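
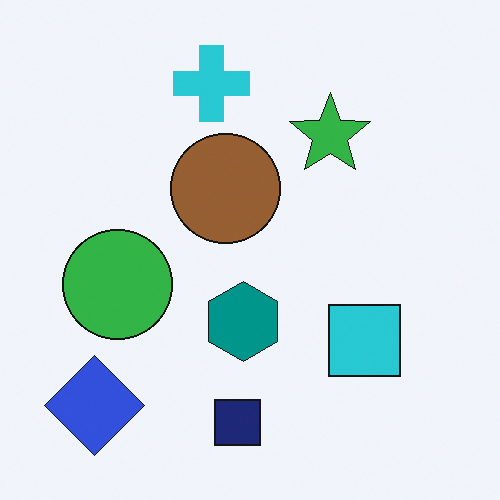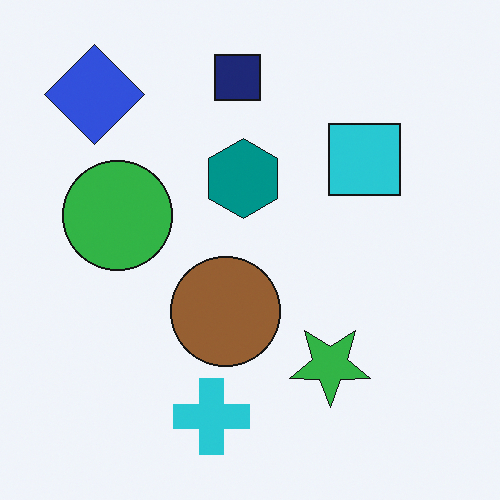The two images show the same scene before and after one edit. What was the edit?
This is the original image flipped vertically (top ↔ bottom).

The navy square is in the bottom of the first image and the top of the second — shapes on opposite sides of the horizontal midline have swapped in a mirror flip.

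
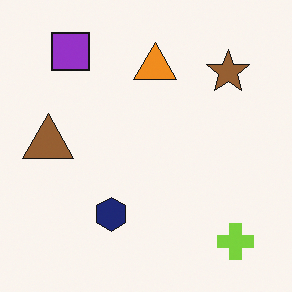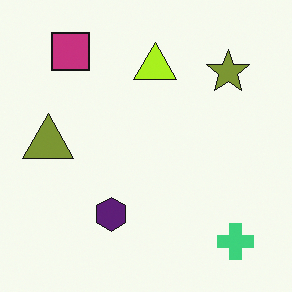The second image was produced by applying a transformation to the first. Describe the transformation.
Hue-shifted slightly.

Every shape's color has rotated by the same amount around the hue wheel — a uniform hue shift.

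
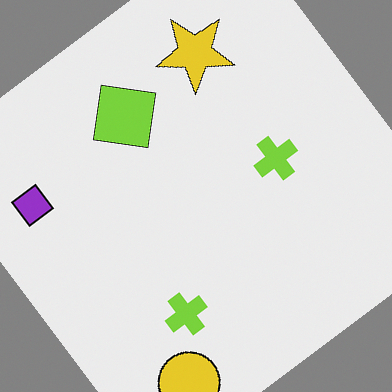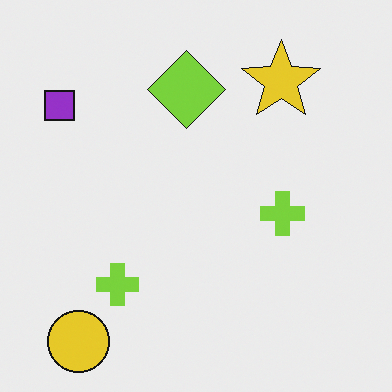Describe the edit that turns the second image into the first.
This is the original image rotated counter-clockwise by a large amount — several tens of degrees.

Every shape is tilted by the same angle and the image corners show triangular fill wedges — a whole-image rotation by a non-right angle.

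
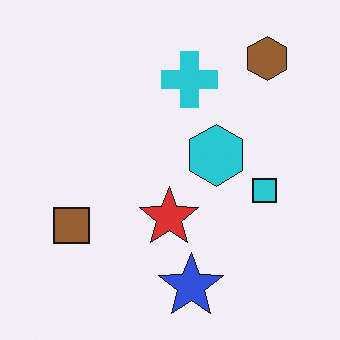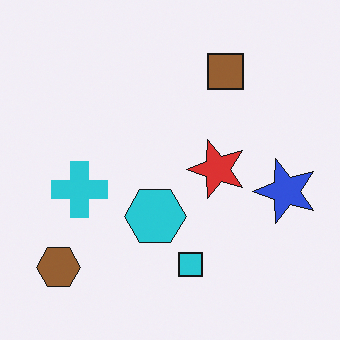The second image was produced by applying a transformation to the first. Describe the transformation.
It was transposed (reflected across the top-left ↔ bottom-right diagonal).

Shapes have swapped their row and column positions — what was in the top-right is now in the bottom-left — a diagonal reflection.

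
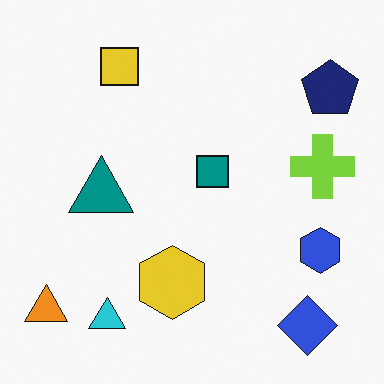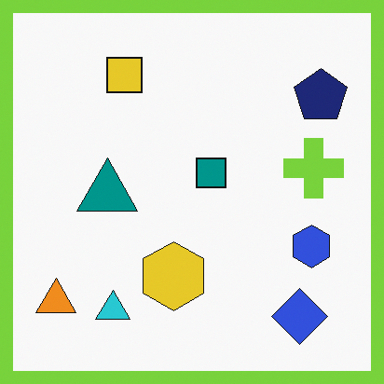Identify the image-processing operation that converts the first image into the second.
Framed with a lime border.

A solid lime frame runs around the edge of the second image, with the content slightly shrunk inside it.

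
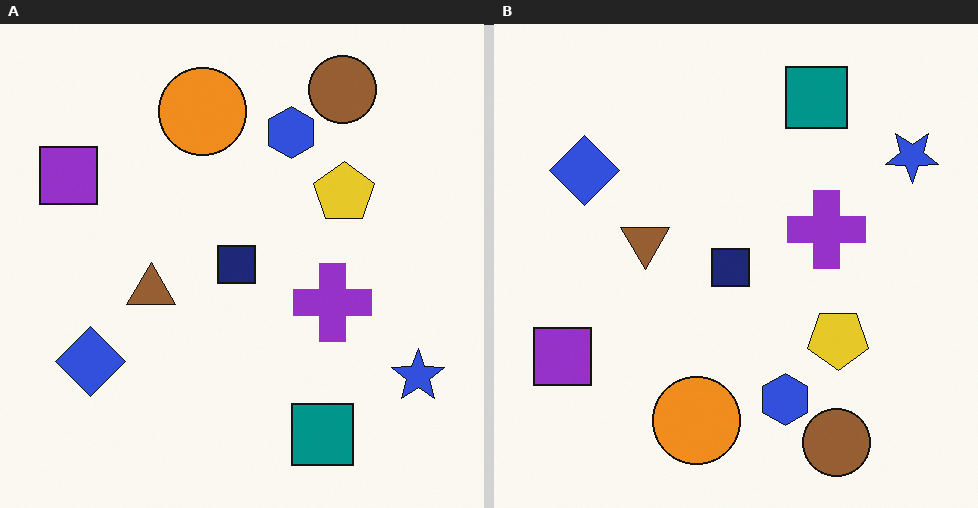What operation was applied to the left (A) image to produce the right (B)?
This is the original image flipped vertically (top ↔ bottom).

The brown circle is in the top-right of the left (A) image and the bottom-right of the right (B) — shapes on opposite sides of the horizontal midline have swapped in a mirror flip.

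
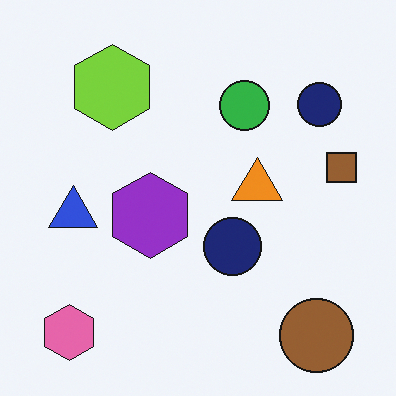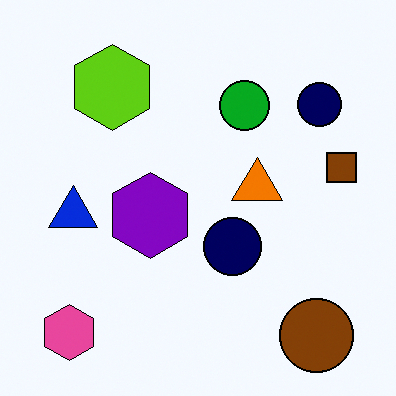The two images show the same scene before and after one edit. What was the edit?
The image was given slightly increased contrast.

Tones are pushed away from mid-grey across the whole image — a global contrast change.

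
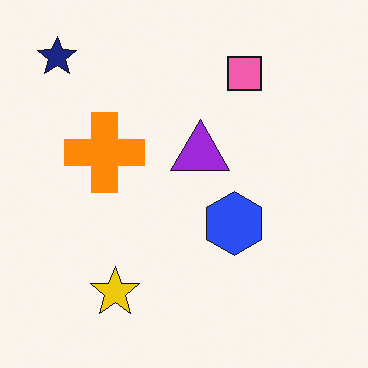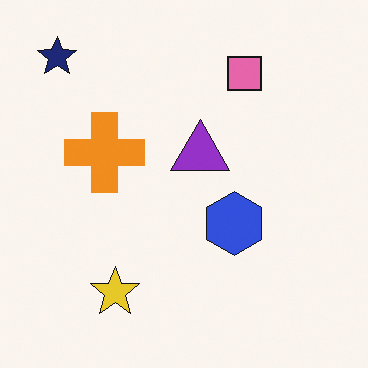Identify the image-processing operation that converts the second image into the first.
The image was slightly oversaturated.

All colors are more vivid — a global saturation change.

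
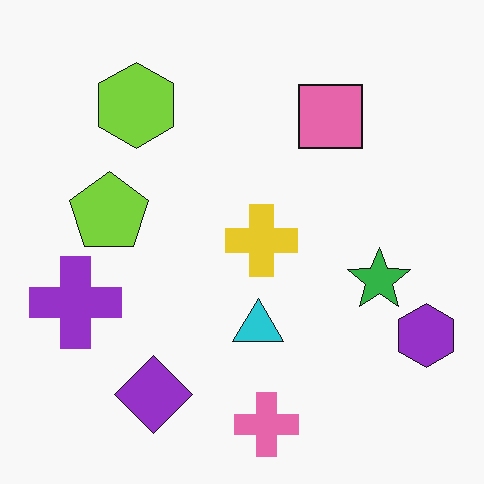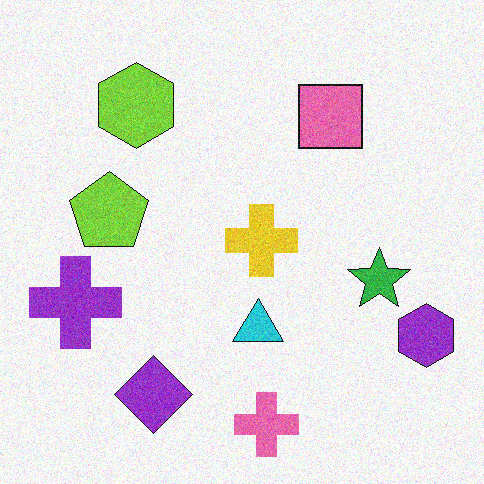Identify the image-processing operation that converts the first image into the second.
The second image is the first degraded with visible gaussian noise.

Random speckle covers the whole image, including the flat background.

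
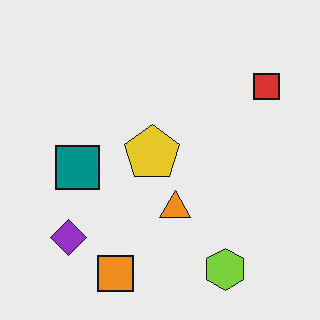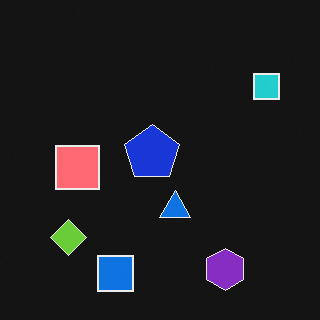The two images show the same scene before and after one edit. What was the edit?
The image was color-inverted (negative).

The light background has become dark and every shape's color is its complement — a photographic negative.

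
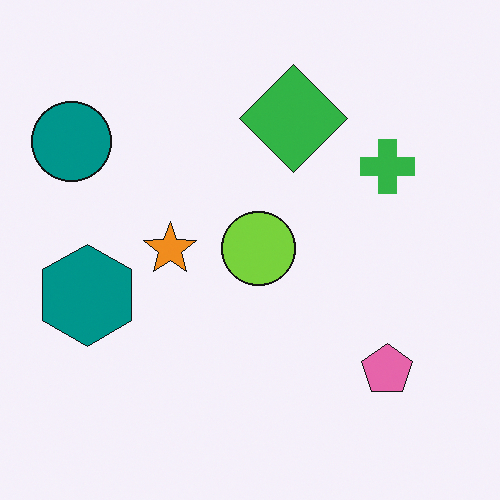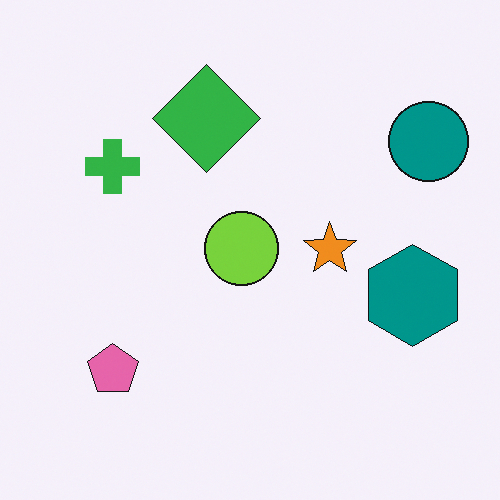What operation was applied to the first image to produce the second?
The second image is the first flipped horizontally (left ↔ right).

The teal circle is in the top-left of the first image and the top-right of the second — shapes on opposite sides of the vertical midline have swapped in a mirror flip.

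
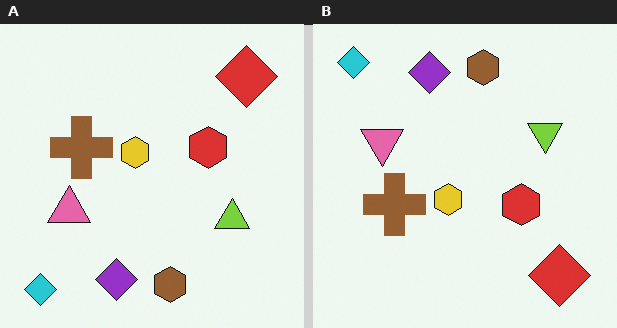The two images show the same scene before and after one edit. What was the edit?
It was flipped vertically (top ↔ bottom).

The cyan diamond is in the bottom-left of the left (A) image and the top-left of the right (B) — shapes on opposite sides of the horizontal midline have swapped in a mirror flip.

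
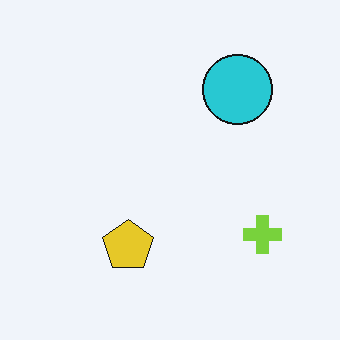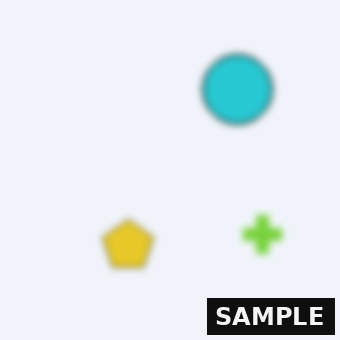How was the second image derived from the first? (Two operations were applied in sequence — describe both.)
Moderately blurred, then watermarked with the text "SAMPLE" in the lower-right corner.

Shape edges and outlines are uniformly softened across the whole image. A dark label reading "SAMPLE" appears in the lower-right corner.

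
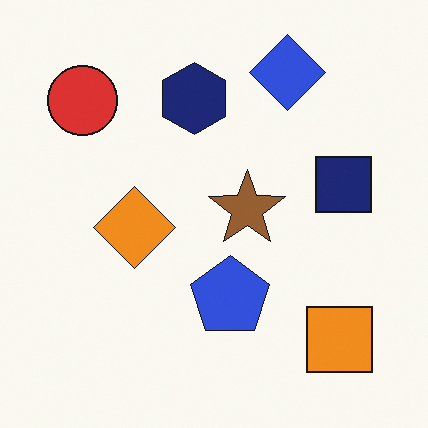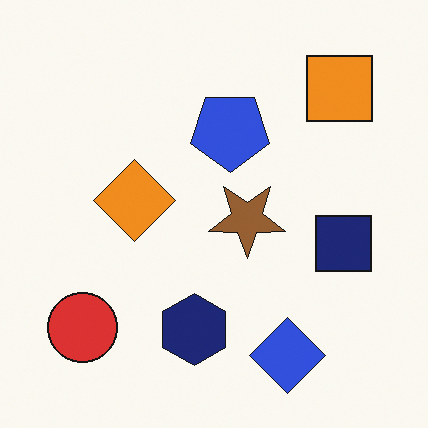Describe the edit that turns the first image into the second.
The image was flipped vertically (top ↔ bottom).

The blue diamond is in the top-right of the first image and the bottom-right of the second — shapes on opposite sides of the horizontal midline have swapped in a mirror flip.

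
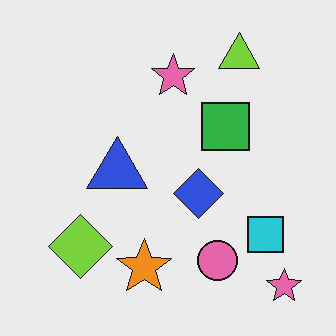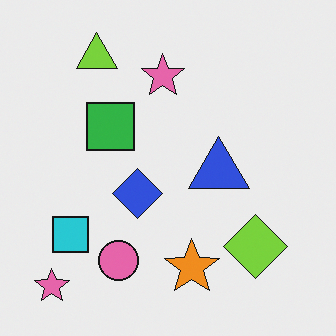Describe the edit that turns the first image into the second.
The image was flipped horizontally (left ↔ right).

The cyan square is in the bottom-right of the first image and the bottom-left of the second — shapes on opposite sides of the vertical midline have swapped in a mirror flip.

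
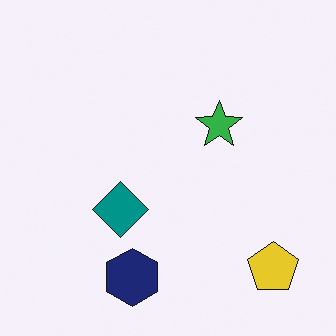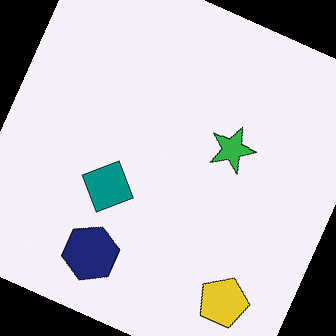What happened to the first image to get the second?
The image was rotated clockwise by a clearly visible amount.

Every shape is tilted by the same angle and the image corners show triangular fill wedges — a whole-image rotation by a non-right angle.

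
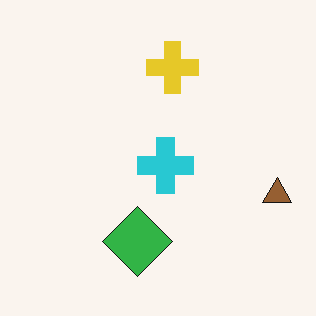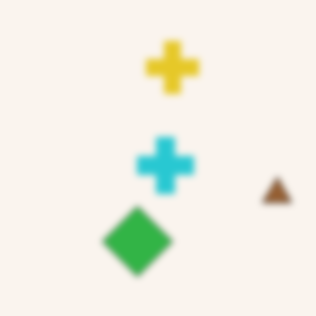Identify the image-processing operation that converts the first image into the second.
The transformation is: noticeably gaussian-blurred.

Shape edges and outlines are uniformly softened across the whole image.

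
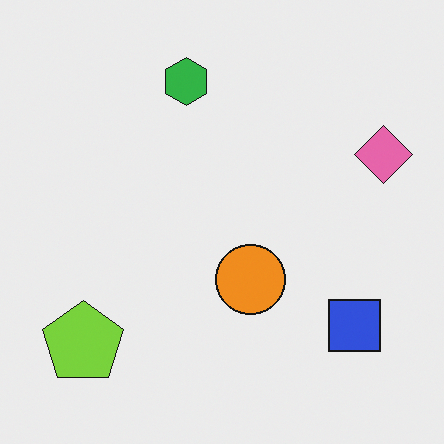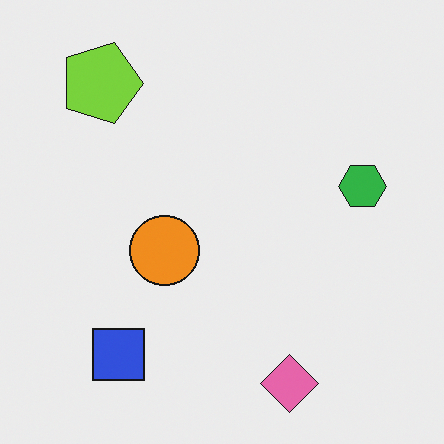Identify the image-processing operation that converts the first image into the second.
It was rotated 90° clockwise.

The lime pentagon sits in the bottom-left of the first image and the top-left of the second — consistent with a whole-image 90° clockwise rotation.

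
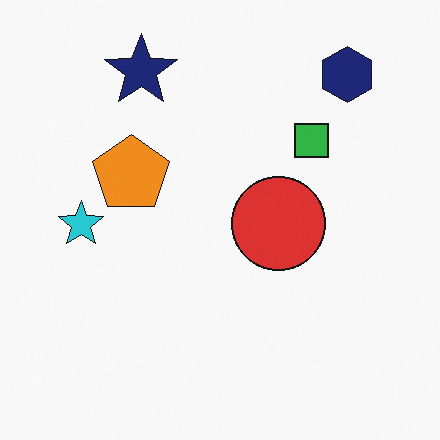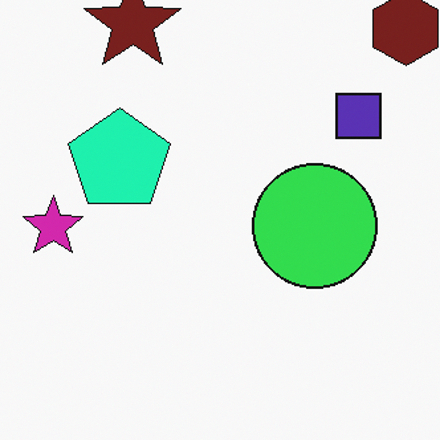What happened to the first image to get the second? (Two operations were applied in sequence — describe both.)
The transformation is: hue-shifted through roughly a third of the color wheel, then cropped to a modestly smaller region and rescaled.

Every shape's color has rotated by the same amount around the hue wheel — a uniform hue shift. The visible shapes are larger and the field of view is narrower; shapes near the original edges may be partly or wholly outside the frame — a crop-and-rescale.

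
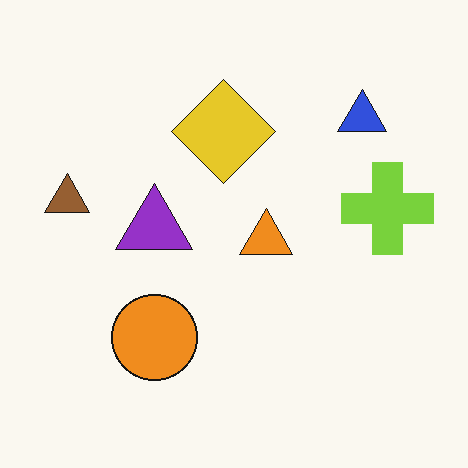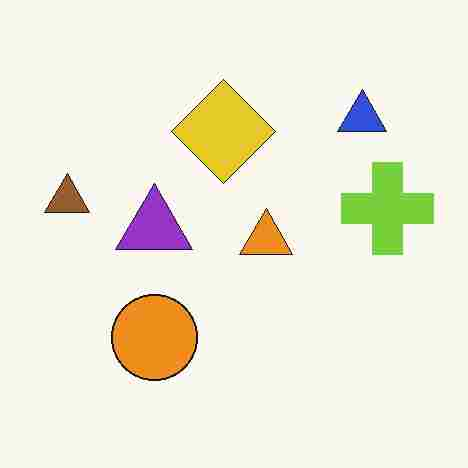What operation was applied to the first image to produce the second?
The second image is the first degraded with heavy JPEG compression.

Blocky 8×8 compression artifacts appear around shape edges and the flat background shows ringing — characteristic JPEG degradation.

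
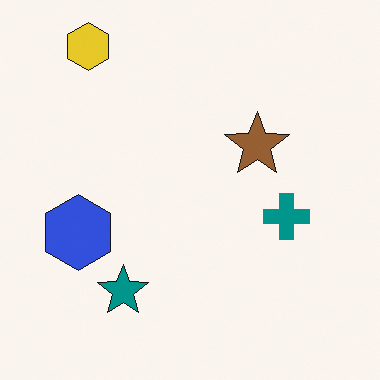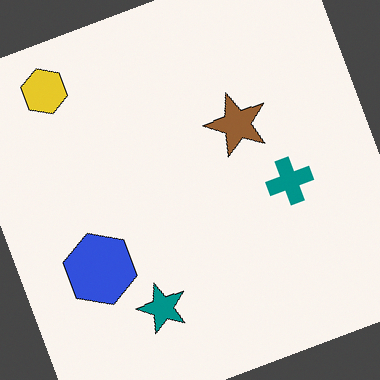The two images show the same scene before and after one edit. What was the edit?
It was rotated counter-clockwise by a moderate amount.

Every shape is tilted by the same angle and the image corners show triangular fill wedges — a whole-image rotation by a non-right angle.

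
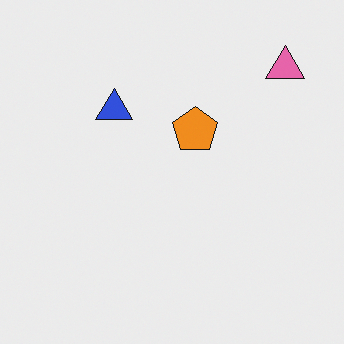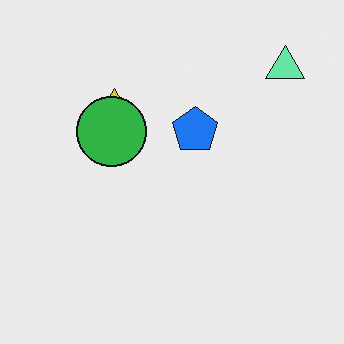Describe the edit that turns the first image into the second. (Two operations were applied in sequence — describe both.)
The image was hue-shifted through roughly half the color wheel, then overlaid with an additional green circle.

Every shape's color has rotated by the same amount around the hue wheel — a uniform hue shift. A green circle appears in the second image that is absent from the first.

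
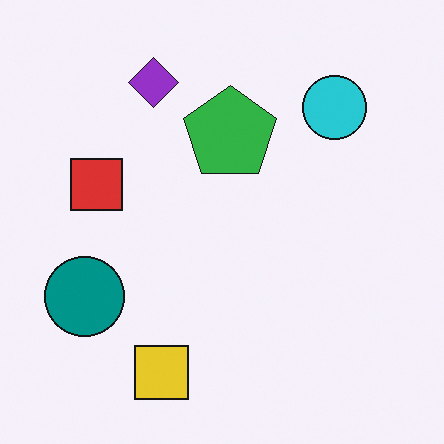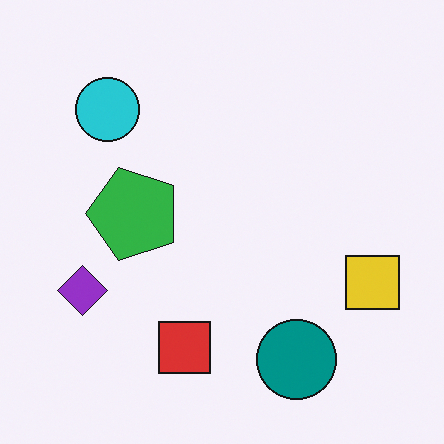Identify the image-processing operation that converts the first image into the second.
The transformation is: rotated 90° counter-clockwise.

The yellow square sits in the bottom of the first image and the right of the second — consistent with a whole-image 90° counter-clockwise rotation.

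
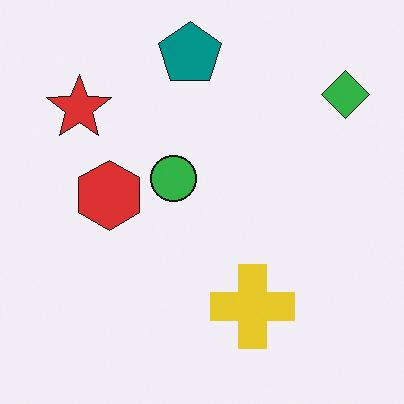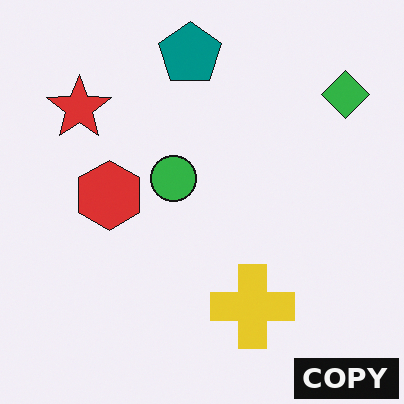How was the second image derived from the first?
It was watermarked with the text "COPY" in the lower-right corner.

A dark label reading "COPY" appears in the lower-right corner.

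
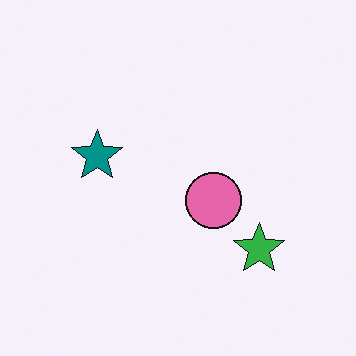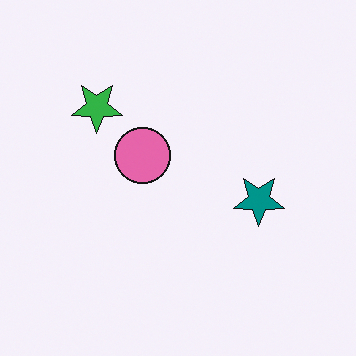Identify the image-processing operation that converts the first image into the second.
The image was rotated 180°.

The green star sits in the bottom-right of the first image and the top-left of the second — consistent with a whole-image 180° rotation.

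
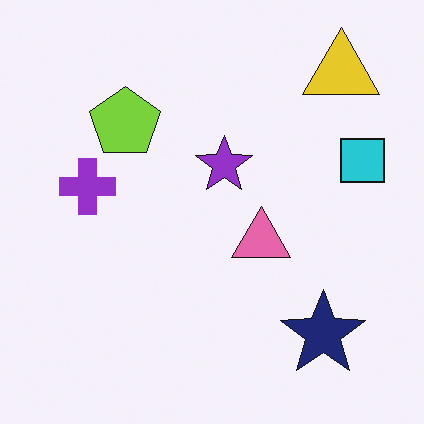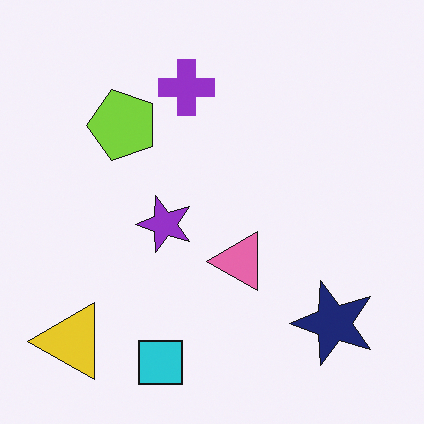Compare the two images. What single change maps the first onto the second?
The second image is the first transposed (reflected across the top-left ↔ bottom-right diagonal).

Shapes have swapped their row and column positions — what was in the top-right is now in the bottom-left — a diagonal reflection.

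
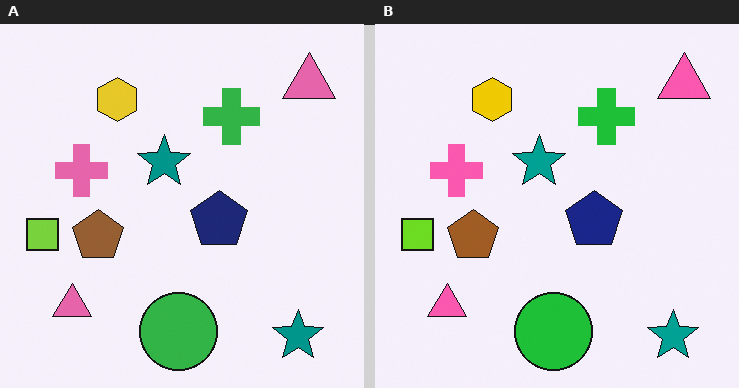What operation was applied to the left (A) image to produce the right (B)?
The transformation is: slightly oversaturated.

All colors are more vivid — a global saturation change.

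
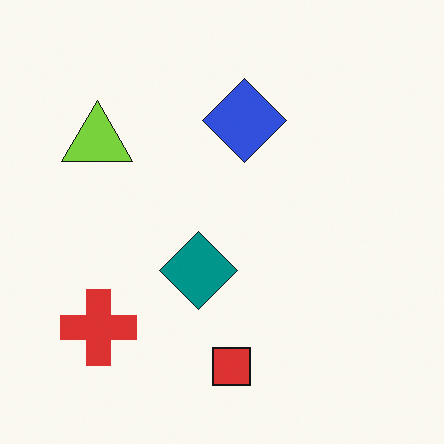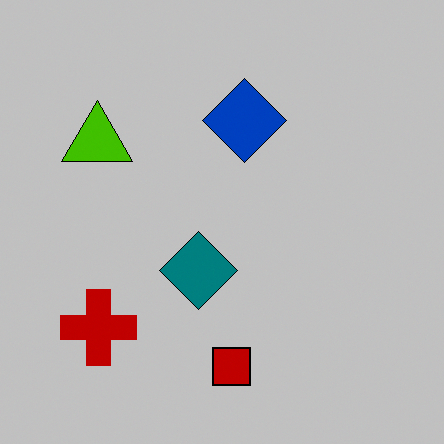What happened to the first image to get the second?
It was heavily posterized to just a handful of flat colors.

Each flat color has snapped to a coarser quantized level — most visibly, the near-white background has dropped to a flat grey.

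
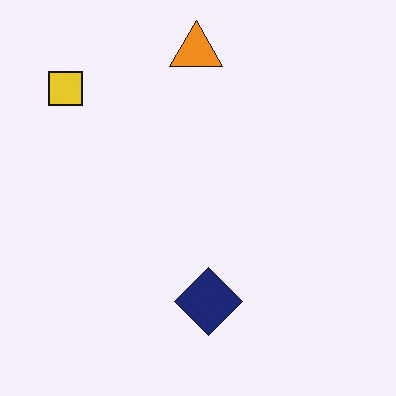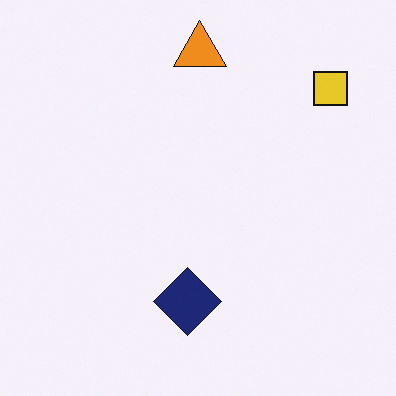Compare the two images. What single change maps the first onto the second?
The transformation is: flipped horizontally (left ↔ right).

The yellow square is in the top-left of the first image and the top-right of the second — shapes on opposite sides of the vertical midline have swapped in a mirror flip.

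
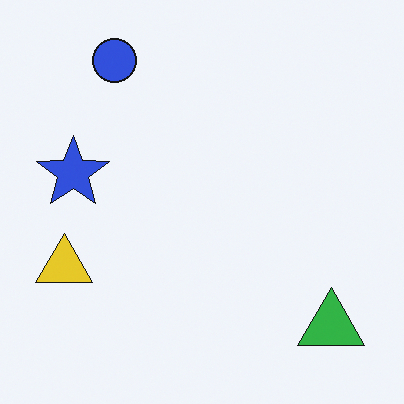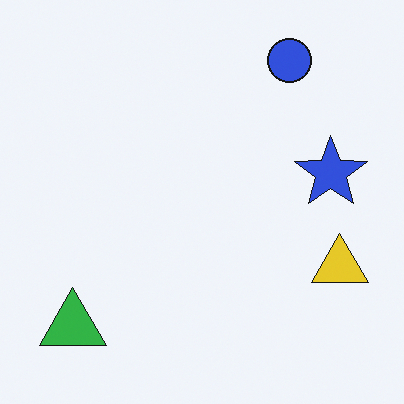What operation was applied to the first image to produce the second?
This is the original image flipped horizontally (left ↔ right).

The yellow triangle is in the left of the first image and the right of the second — shapes on opposite sides of the vertical midline have swapped in a mirror flip.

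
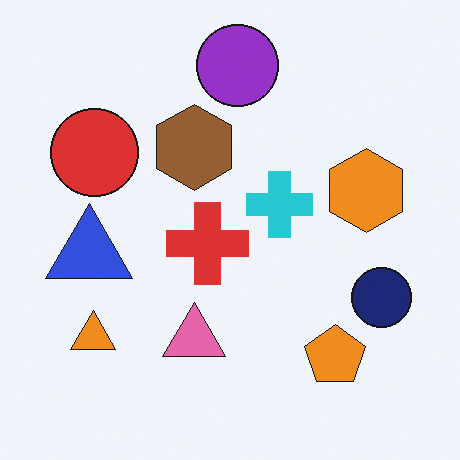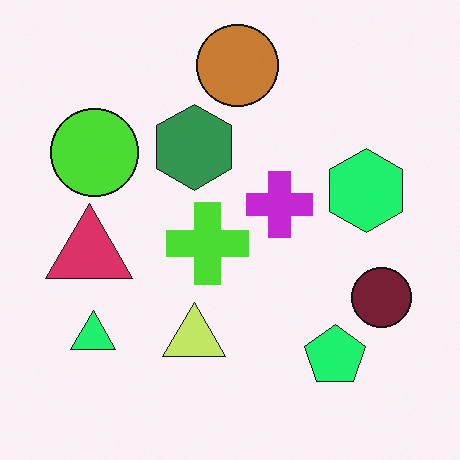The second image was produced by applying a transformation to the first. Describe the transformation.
Hue-shifted through roughly a third of the color wheel.

Every shape's color has rotated by the same amount around the hue wheel — a uniform hue shift.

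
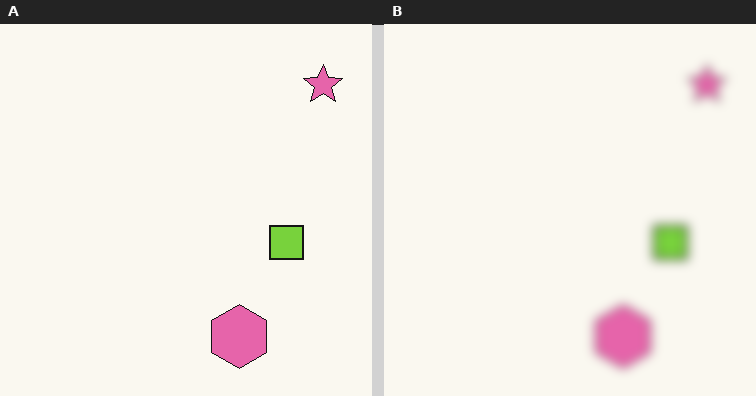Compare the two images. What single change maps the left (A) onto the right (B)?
The image was strongly gaussian-blurred.

Shape edges and outlines are uniformly softened across the whole image.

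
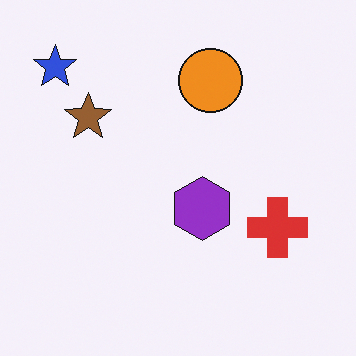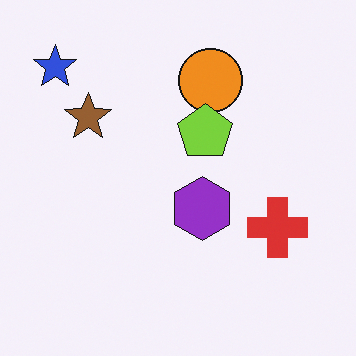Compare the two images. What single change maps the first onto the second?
The transformation is: overlaid with an additional lime pentagon.

A lime pentagon appears in the second image that is absent from the first.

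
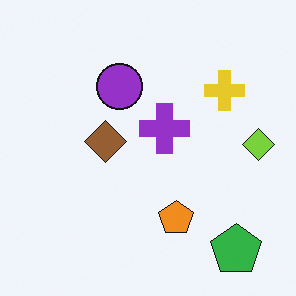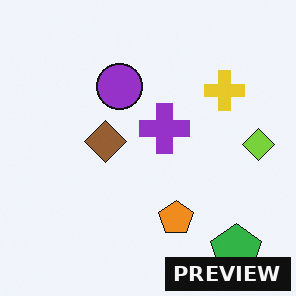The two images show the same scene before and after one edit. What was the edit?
The transformation is: watermarked with the text "PREVIEW" in the lower-right corner.

A dark label reading "PREVIEW" appears in the lower-right corner.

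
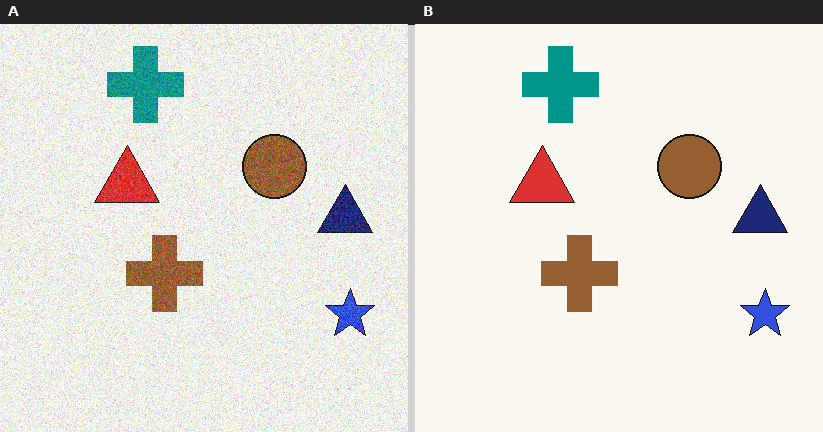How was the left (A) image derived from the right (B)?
It was degraded with visible gaussian noise.

Random speckle covers the whole image, including the flat background.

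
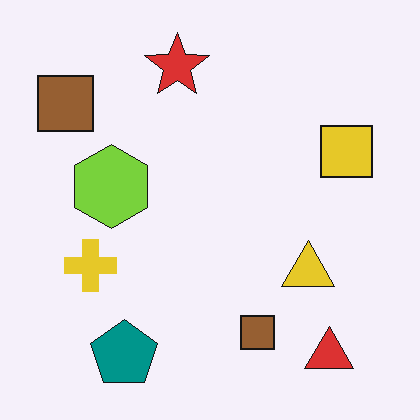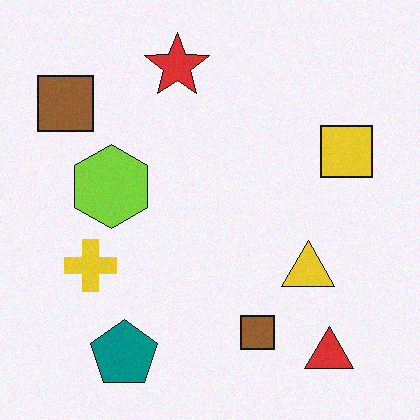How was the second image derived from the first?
The image was degraded with subtle gaussian noise.

Random speckle covers the whole image, including the flat background.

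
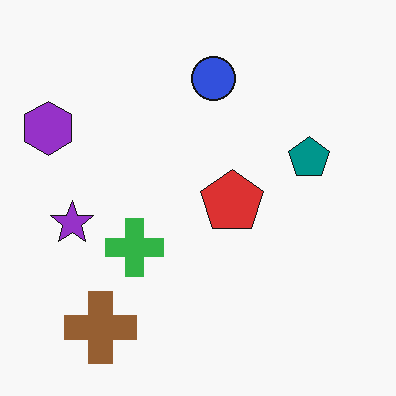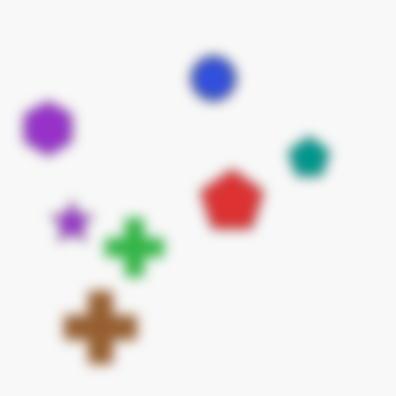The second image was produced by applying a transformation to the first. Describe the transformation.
It was heavily blurred.

Shape edges and outlines are uniformly softened across the whole image.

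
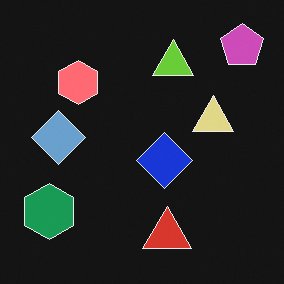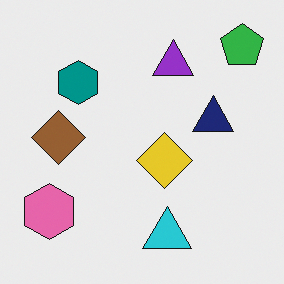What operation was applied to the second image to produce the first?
The first image is the second color-inverted (negative).

The light background has become dark and every shape's color is its complement — a photographic negative.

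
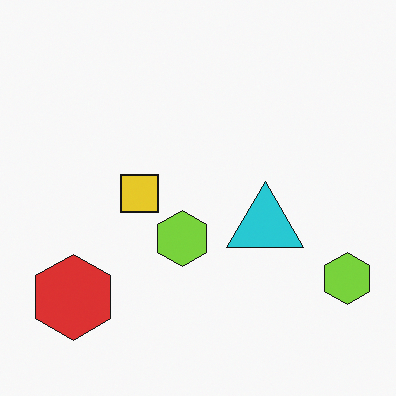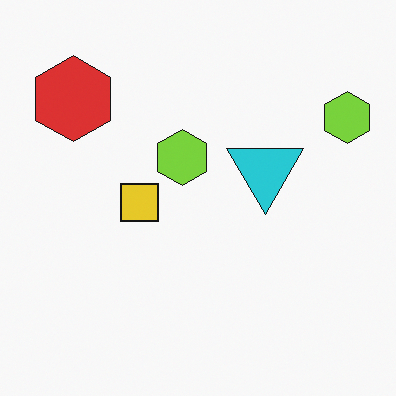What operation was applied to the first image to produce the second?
This is the original image flipped vertically (top ↔ bottom).

The red hexagon is in the bottom-left of the first image and the top-left of the second — shapes on opposite sides of the horizontal midline have swapped in a mirror flip.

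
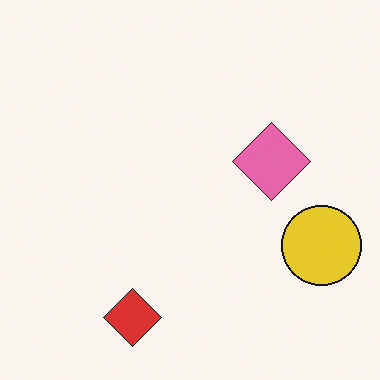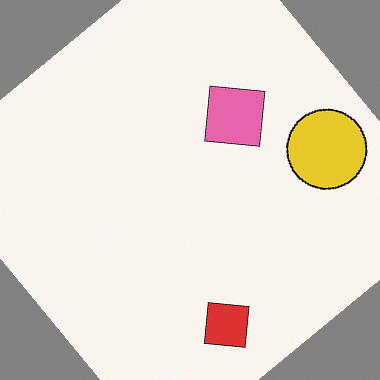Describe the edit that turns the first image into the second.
The transformation is: rotated counter-clockwise by a large amount — several tens of degrees.

Every shape is tilted by the same angle and the image corners show triangular fill wedges — a whole-image rotation by a non-right angle.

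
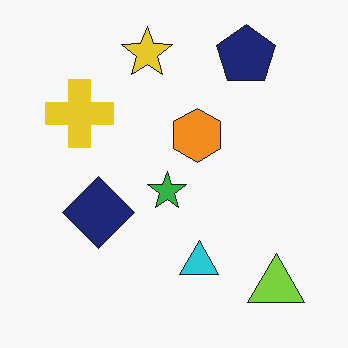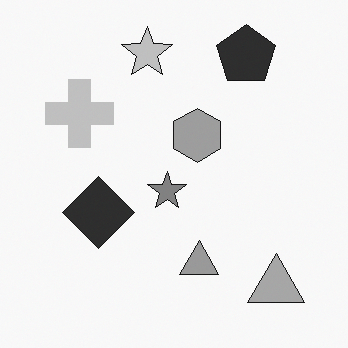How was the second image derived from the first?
Converted to grayscale.

All color is removed — every shape is now a shade of grey.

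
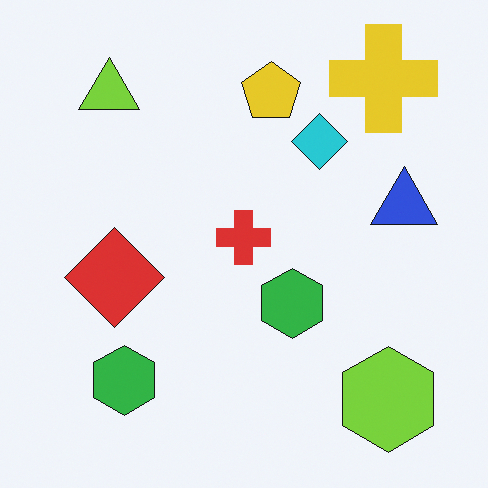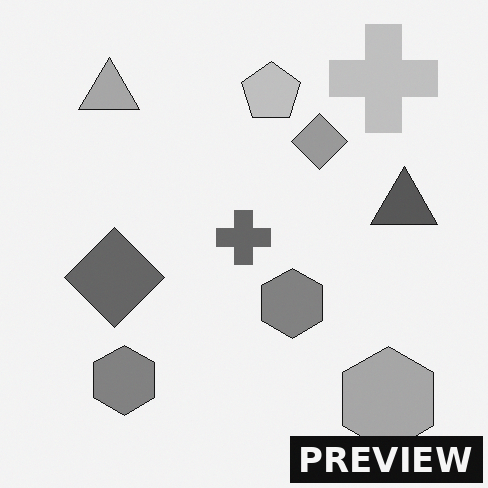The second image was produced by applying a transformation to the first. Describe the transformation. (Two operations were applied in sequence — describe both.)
The transformation is: converted to grayscale, then watermarked with the text "PREVIEW" in the lower-right corner.

All color is removed — every shape is now a shade of grey. A dark label reading "PREVIEW" appears in the lower-right corner.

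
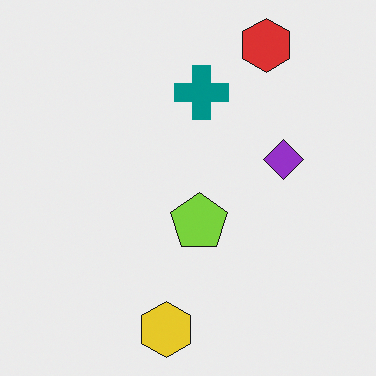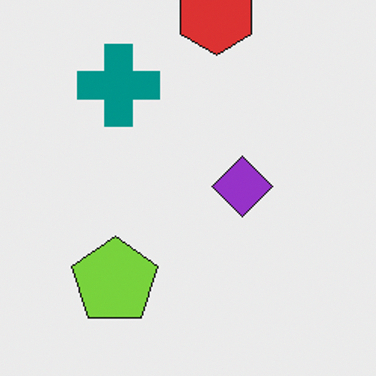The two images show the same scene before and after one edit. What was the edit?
The second image is the first cropped to a modestly smaller region and rescaled.

The visible shapes are larger and the field of view is narrower; shapes near the original edges may be partly or wholly outside the frame — a crop-and-rescale.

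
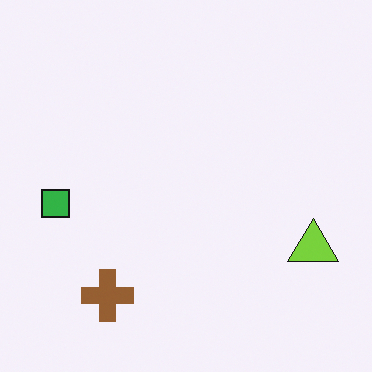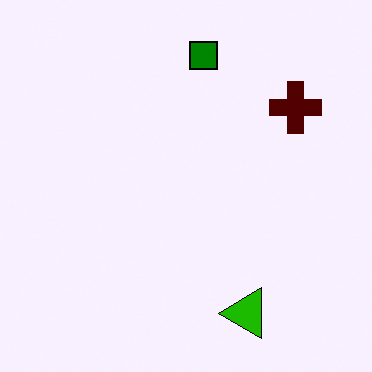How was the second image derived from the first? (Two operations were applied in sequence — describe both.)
This is the original image transposed (reflected across the top-left ↔ bottom-right diagonal), then given much higher contrast.

Shapes have swapped their row and column positions — what was in the top-right is now in the bottom-left — a diagonal reflection. Tones are pushed away from mid-grey across the whole image — a global contrast change.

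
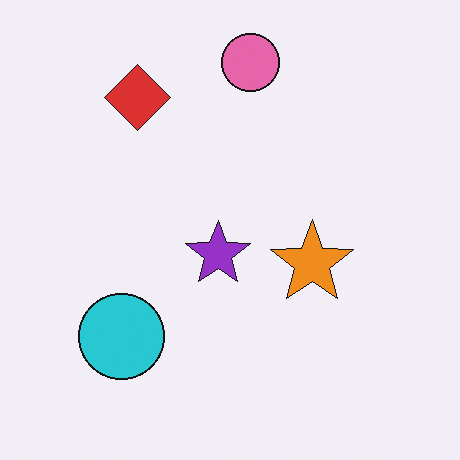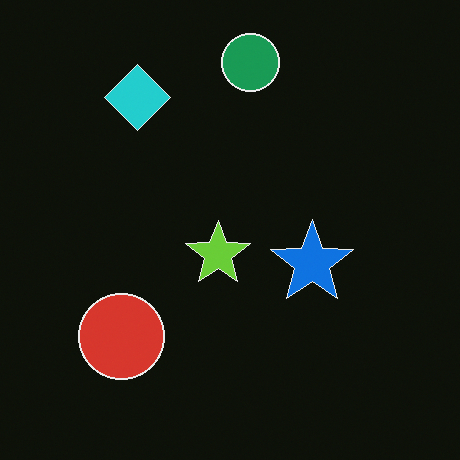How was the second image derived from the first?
Color-inverted (negative).

The light background has become dark and every shape's color is its complement — a photographic negative.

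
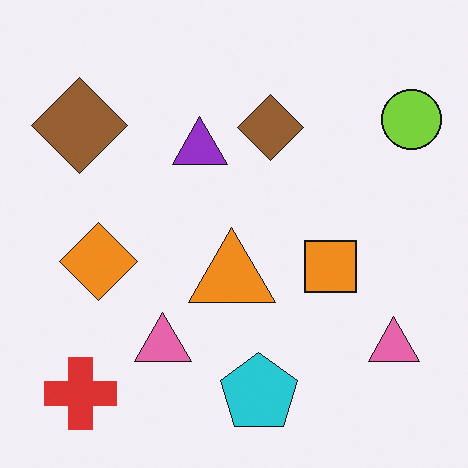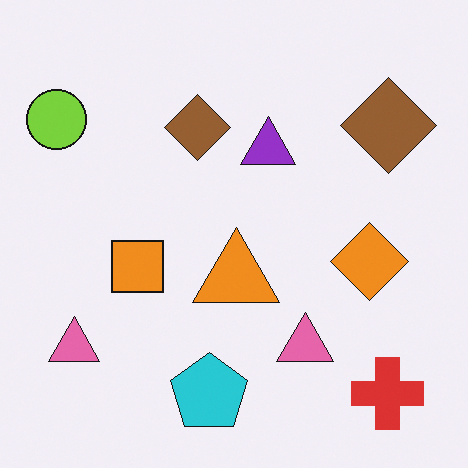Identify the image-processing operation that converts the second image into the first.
It was flipped horizontally (left ↔ right).

The lime circle is in the top-left of the second image and the top-right of the first — shapes on opposite sides of the vertical midline have swapped in a mirror flip.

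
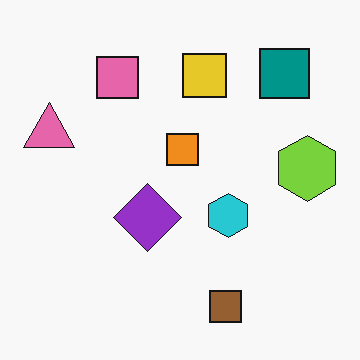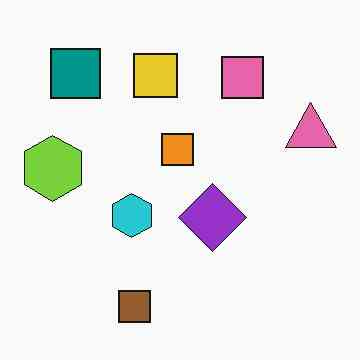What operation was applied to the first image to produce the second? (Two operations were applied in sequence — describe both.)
It was given moderate JPEG compression, then flipped horizontally (left ↔ right).

Blocky 8×8 compression artifacts appear around shape edges and the flat background shows ringing — characteristic JPEG degradation. The pink triangle is in the left of the first image and the right of the second — shapes on opposite sides of the vertical midline have swapped in a mirror flip.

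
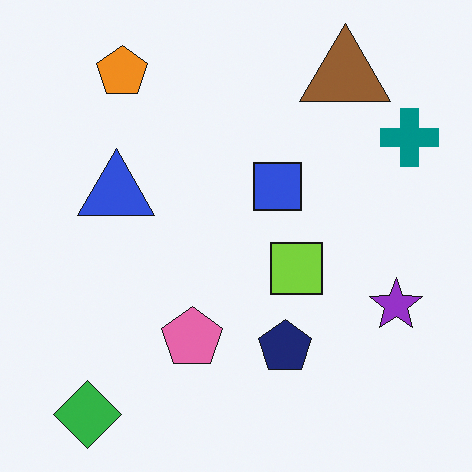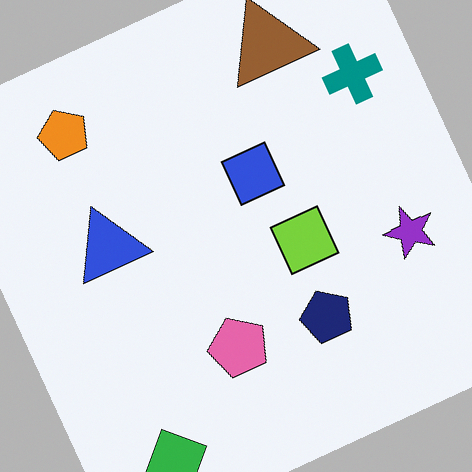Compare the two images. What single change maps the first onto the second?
The second image is the first rotated counter-clockwise by a moderate amount.

Every shape is tilted by the same angle and the image corners show triangular fill wedges — a whole-image rotation by a non-right angle.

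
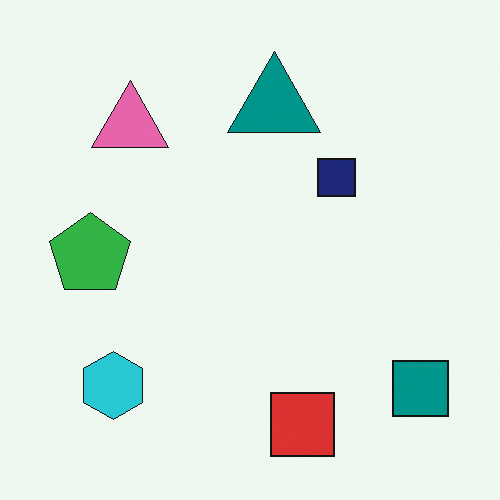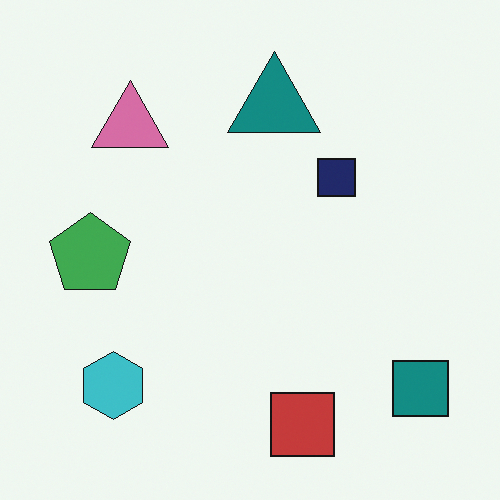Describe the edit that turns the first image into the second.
The transformation is: slightly desaturated.

All colors are more muted and greyish — a global saturation change.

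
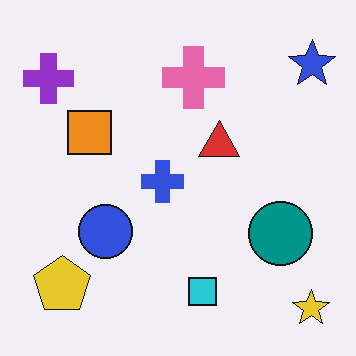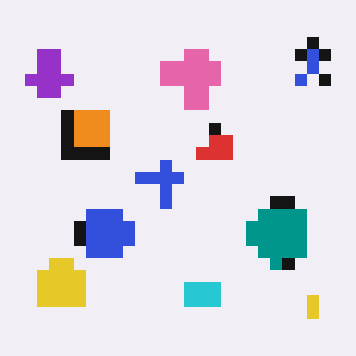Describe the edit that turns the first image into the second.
The image was heavily pixelated into large blocks.

Shapes are reduced to large square blocks; fine edges and outlines are lost — a downscale-then-upscale (mosaic) effect.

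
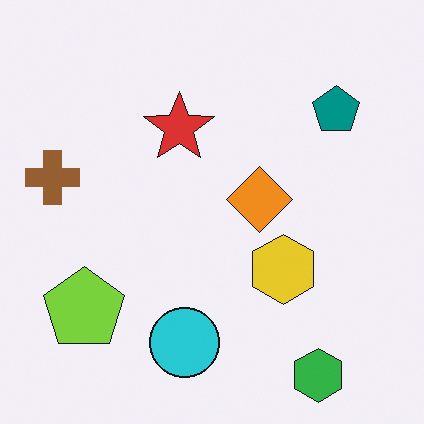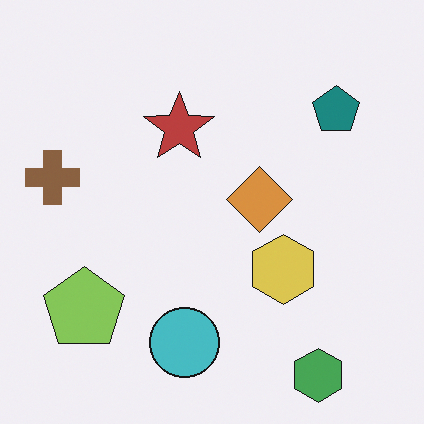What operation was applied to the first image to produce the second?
The image was slightly desaturated.

All colors are more muted and greyish — a global saturation change.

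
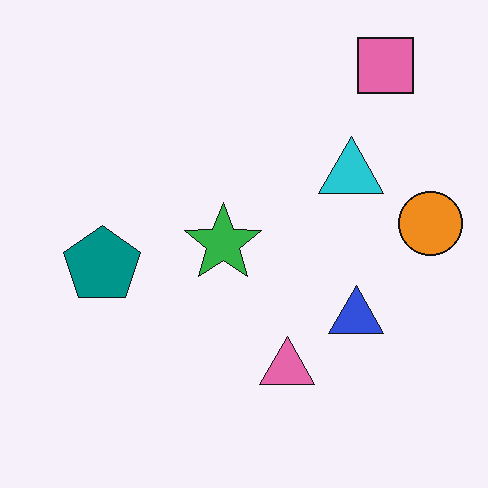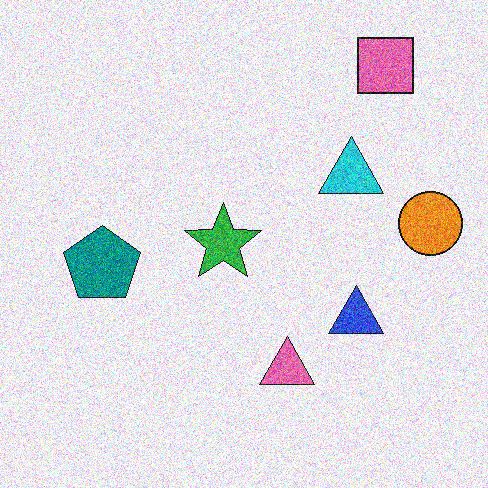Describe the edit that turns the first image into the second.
It was degraded with strong gaussian noise.

Random speckle covers the whole image, including the flat background.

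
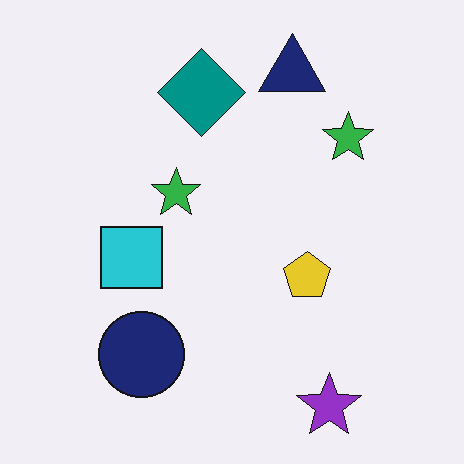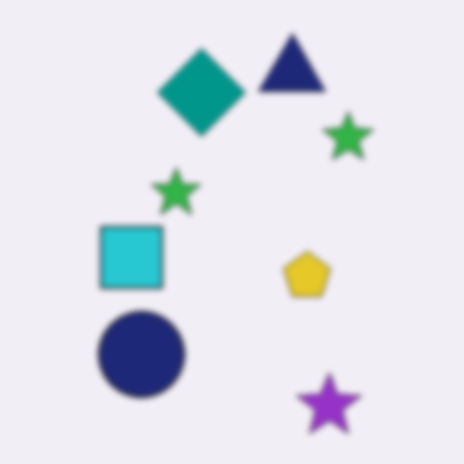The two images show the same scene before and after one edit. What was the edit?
The transformation is: moderately blurred.

Shape edges and outlines are uniformly softened across the whole image.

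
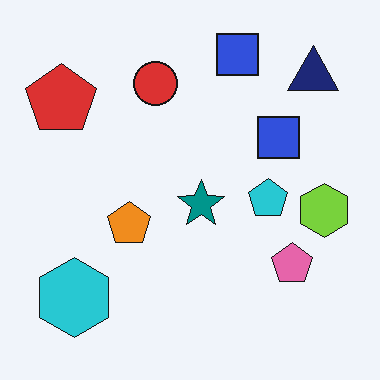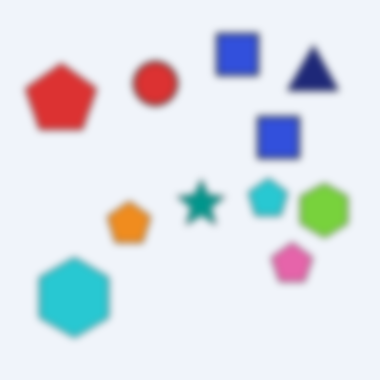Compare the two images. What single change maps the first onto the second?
This is the original image moderately blurred.

Shape edges and outlines are uniformly softened across the whole image.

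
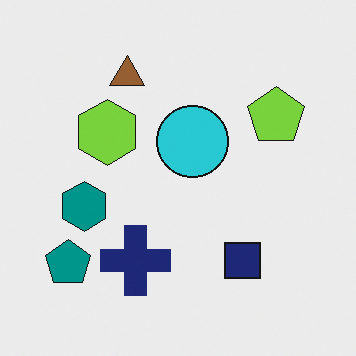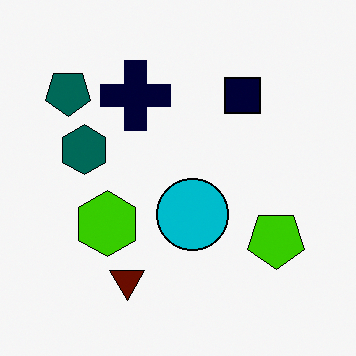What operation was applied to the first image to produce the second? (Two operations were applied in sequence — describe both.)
The transformation is: flipped vertically (top ↔ bottom), then boosted in contrast.

The brown triangle is in the top of the first image and the bottom of the second — shapes on opposite sides of the horizontal midline have swapped in a mirror flip. Tones are pushed away from mid-grey across the whole image — a global contrast change.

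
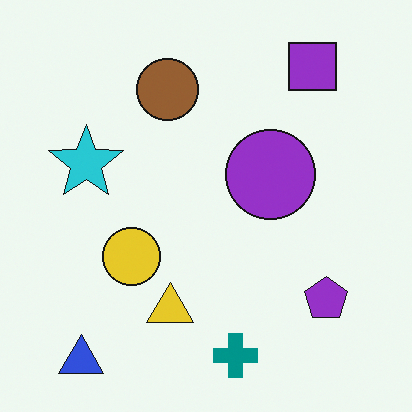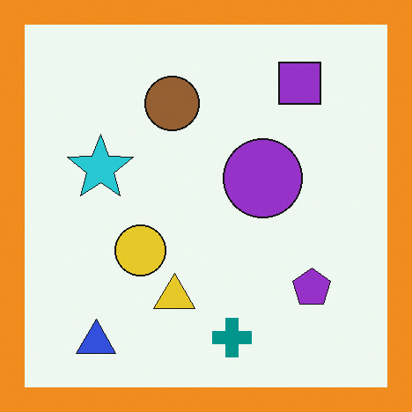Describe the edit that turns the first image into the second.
This is the original image framed with a orange border.

A solid orange frame runs around the edge of the second image, with the content slightly shrunk inside it.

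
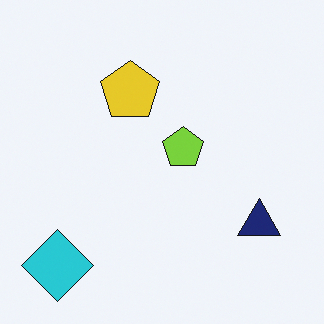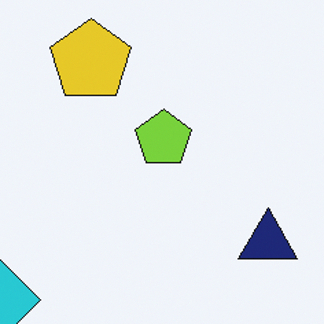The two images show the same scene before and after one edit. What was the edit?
It was cropped to a modestly smaller region and rescaled.

The visible shapes are larger and the field of view is narrower; shapes near the original edges may be partly or wholly outside the frame — a crop-and-rescale.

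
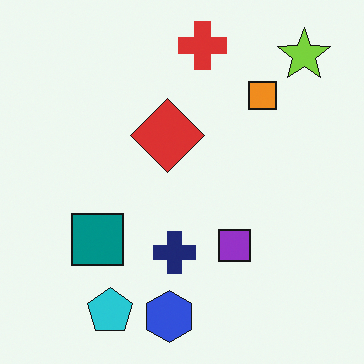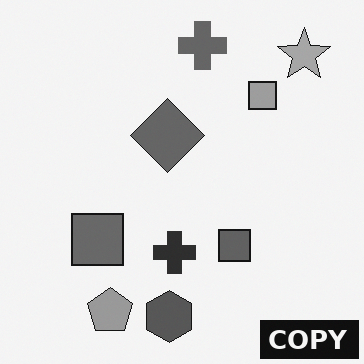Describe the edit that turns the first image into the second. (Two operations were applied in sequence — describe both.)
It was converted to grayscale, then watermarked with the text "COPY" in the lower-right corner.

All color is removed — every shape is now a shade of grey. A dark label reading "COPY" appears in the lower-right corner.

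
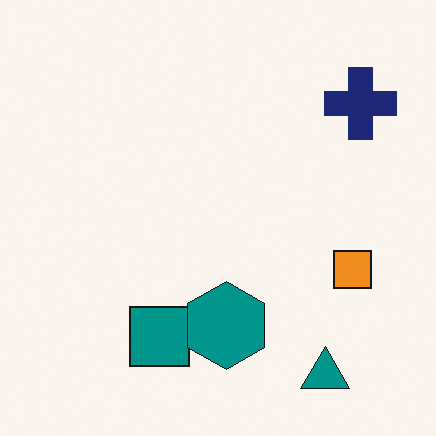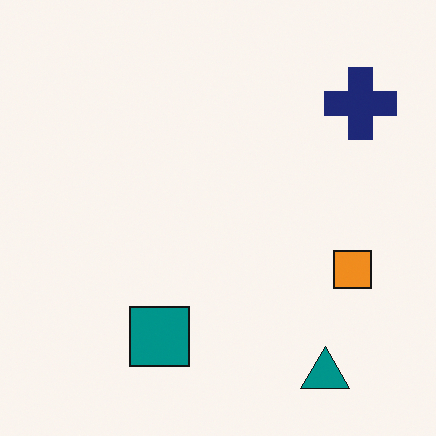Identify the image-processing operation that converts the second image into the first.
It was overlaid with an additional teal hexagon.

A teal hexagon appears in the first image that is absent from the second.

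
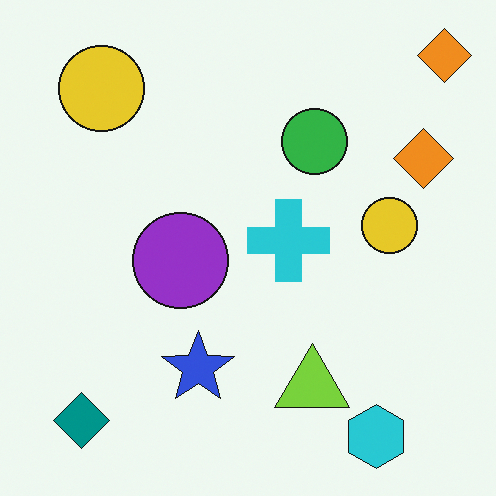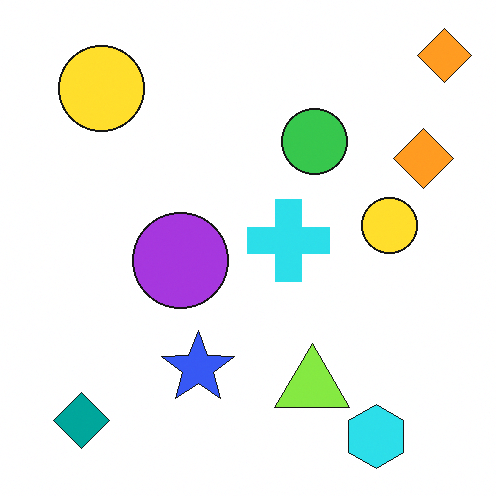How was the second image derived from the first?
Brightened a little.

Every pixel — background and shapes alike — is uniformly brightened.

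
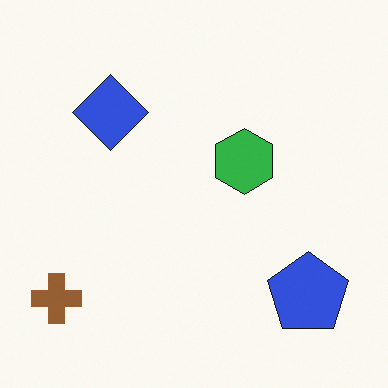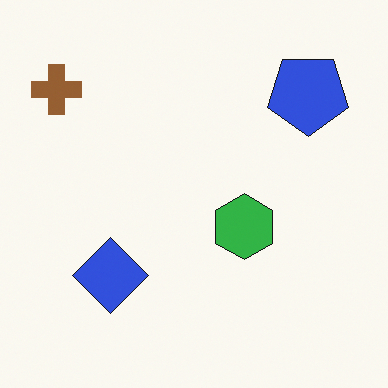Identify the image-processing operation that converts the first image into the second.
It was flipped vertically (top ↔ bottom).

The brown cross is in the bottom-left of the first image and the top-left of the second — shapes on opposite sides of the horizontal midline have swapped in a mirror flip.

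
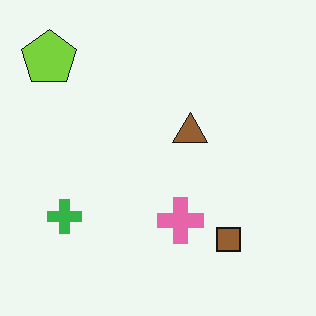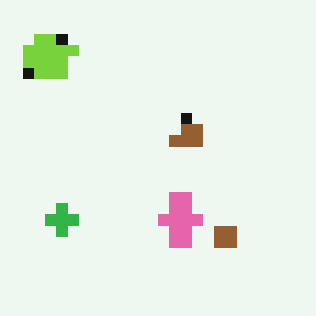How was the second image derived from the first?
This is the original image heavily pixelated into large blocks.

Shapes are reduced to large square blocks; fine edges and outlines are lost — a downscale-then-upscale (mosaic) effect.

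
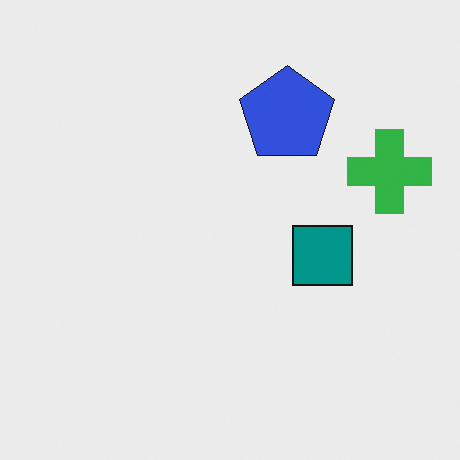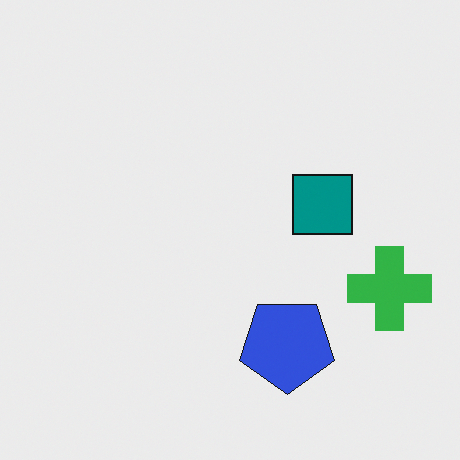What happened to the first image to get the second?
This is the original image flipped vertically (top ↔ bottom).

The blue pentagon is in the top of the first image and the bottom of the second — shapes on opposite sides of the horizontal midline have swapped in a mirror flip.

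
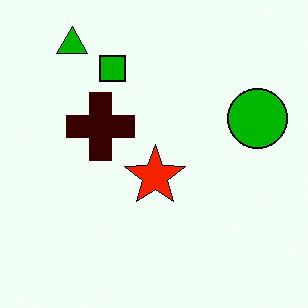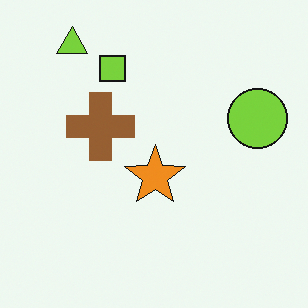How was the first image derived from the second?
The first image is the second given much higher contrast.

Tones are pushed away from mid-grey across the whole image — a global contrast change.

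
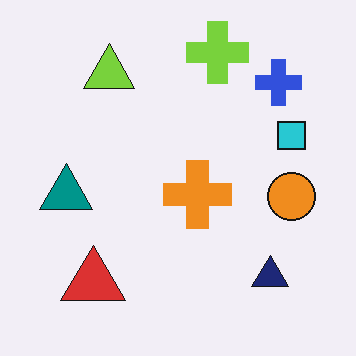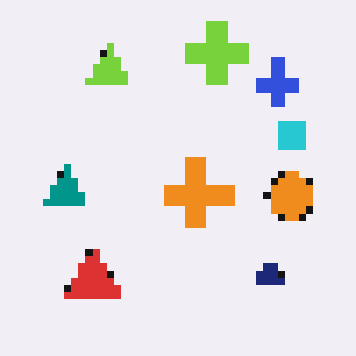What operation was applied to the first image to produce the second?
It was pixelated into visible square blocks.

Shapes are reduced to large square blocks; fine edges and outlines are lost — a downscale-then-upscale (mosaic) effect.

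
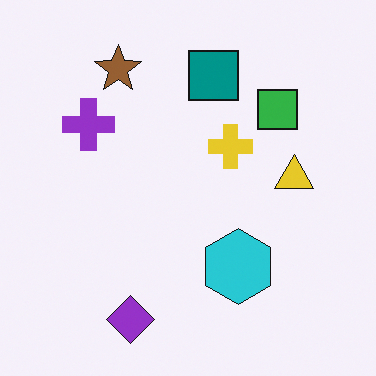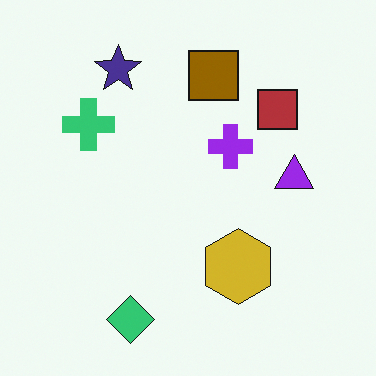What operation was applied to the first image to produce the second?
It was hue-shifted through roughly half the color wheel.

Every shape's color has rotated by the same amount around the hue wheel — a uniform hue shift.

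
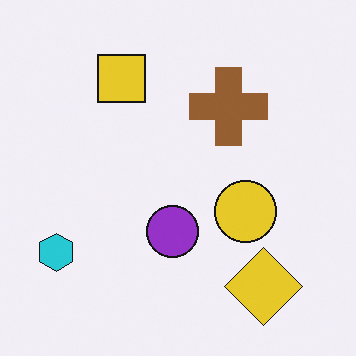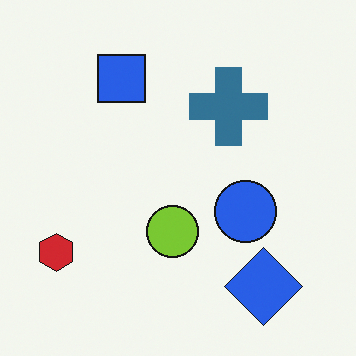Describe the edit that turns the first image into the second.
It was hue-shifted through roughly half the color wheel.

Every shape's color has rotated by the same amount around the hue wheel — a uniform hue shift.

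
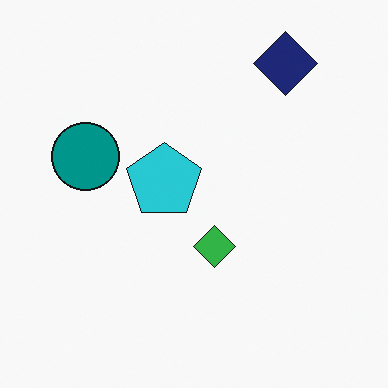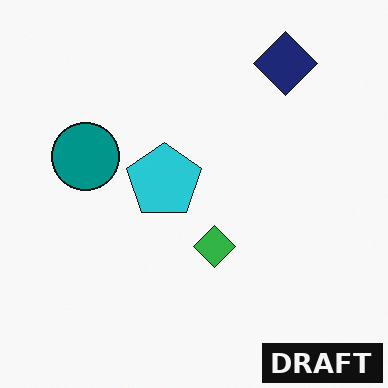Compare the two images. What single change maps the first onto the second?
This is the original image watermarked with the text "DRAFT" in the lower-right corner.

A dark label reading "DRAFT" appears in the lower-right corner.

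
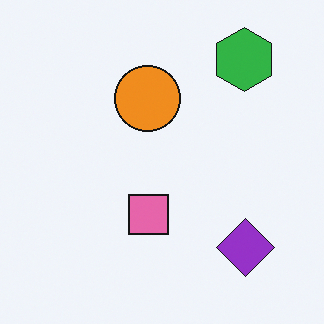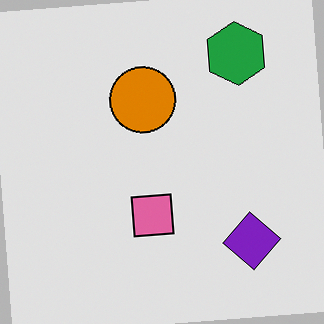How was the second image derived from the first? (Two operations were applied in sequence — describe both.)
The second image is the first moderately posterized, then rotated counter-clockwise by a small amount.

Each flat color has snapped to a coarser quantized level — most visibly, the near-white background has dropped to a flat grey. Every shape is tilted by the same angle and the image corners show triangular fill wedges — a whole-image rotation by a non-right angle.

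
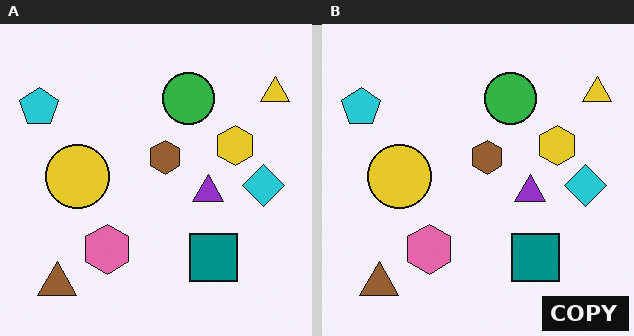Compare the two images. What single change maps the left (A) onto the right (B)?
This is the original image watermarked with the text "COPY" in the lower-right corner.

A dark label reading "COPY" appears in the lower-right corner.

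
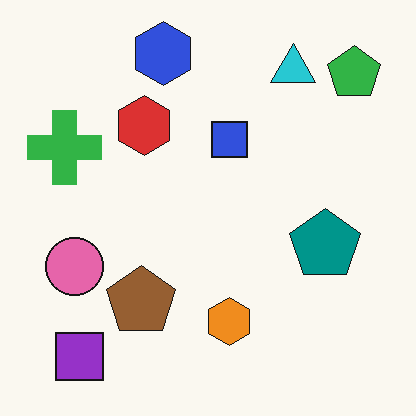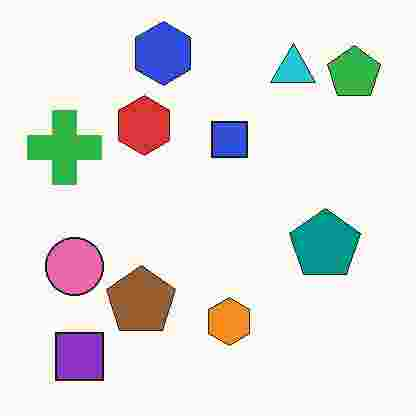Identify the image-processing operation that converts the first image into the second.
The transformation is: heavily JPEG-compressed with obvious blocking artifacts.

Blocky 8×8 compression artifacts appear around shape edges and the flat background shows ringing — characteristic JPEG degradation.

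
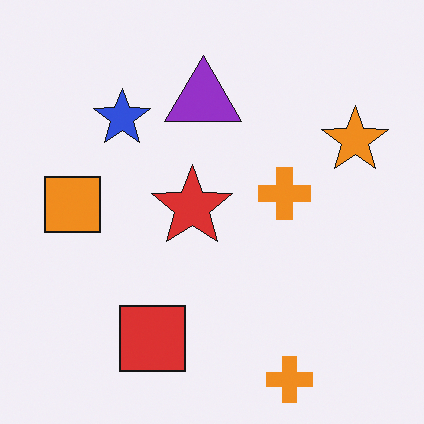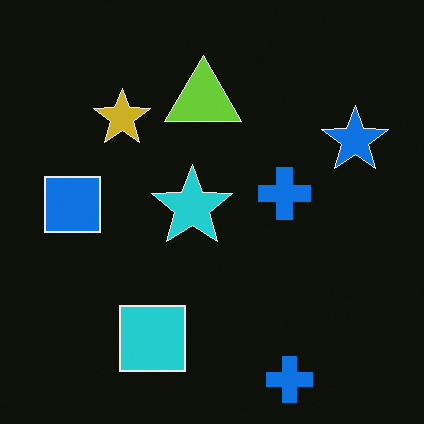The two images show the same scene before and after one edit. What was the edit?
It was color-inverted (negative).

The light background has become dark and every shape's color is its complement — a photographic negative.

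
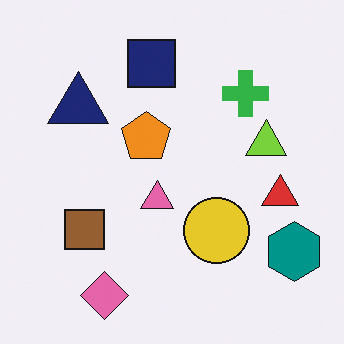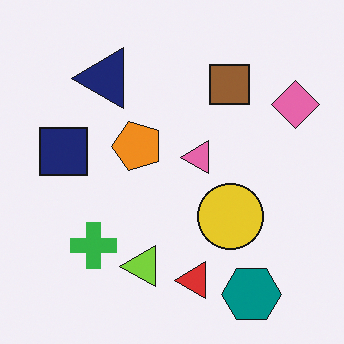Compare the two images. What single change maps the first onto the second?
The image was transposed (reflected across the top-left ↔ bottom-right diagonal).

Shapes have swapped their row and column positions — what was in the top-right is now in the bottom-left — a diagonal reflection.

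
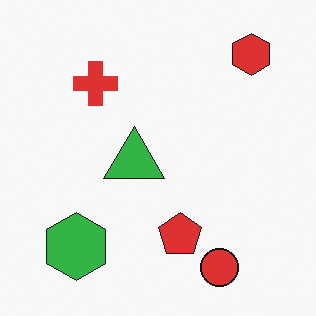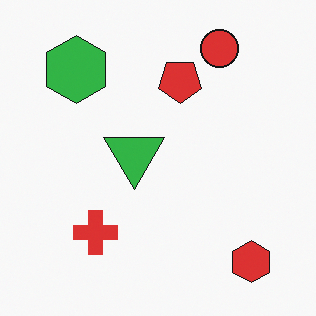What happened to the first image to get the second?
The second image is the first flipped vertically (top ↔ bottom).

The red circle is in the bottom-right of the first image and the top-right of the second — shapes on opposite sides of the horizontal midline have swapped in a mirror flip.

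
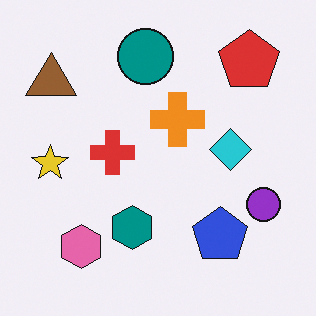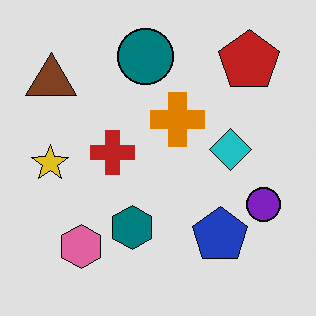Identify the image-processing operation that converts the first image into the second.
The transformation is: moderately posterized.

Each flat color has snapped to a coarser quantized level — most visibly, the near-white background has dropped to a flat grey.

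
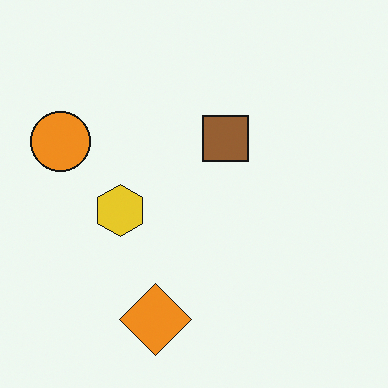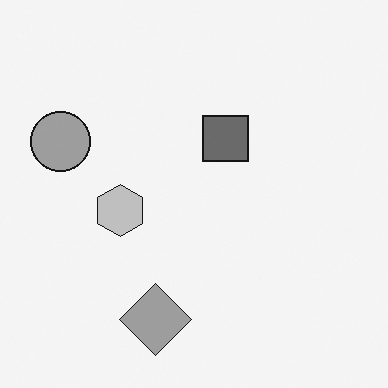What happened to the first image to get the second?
The transformation is: converted to grayscale.

All color is removed — every shape is now a shade of grey.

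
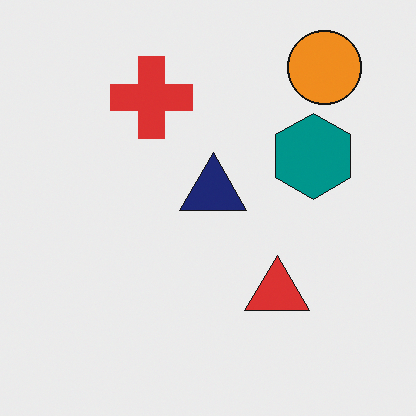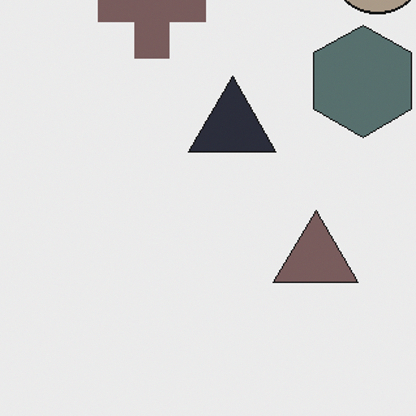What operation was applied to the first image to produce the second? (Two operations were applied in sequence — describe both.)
This is the original image cropped slightly and scaled back up, then heavily desaturated.

The visible shapes are larger and the field of view is narrower; shapes near the original edges may be partly or wholly outside the frame — a crop-and-rescale. All colors are more muted and greyish — a global saturation change.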